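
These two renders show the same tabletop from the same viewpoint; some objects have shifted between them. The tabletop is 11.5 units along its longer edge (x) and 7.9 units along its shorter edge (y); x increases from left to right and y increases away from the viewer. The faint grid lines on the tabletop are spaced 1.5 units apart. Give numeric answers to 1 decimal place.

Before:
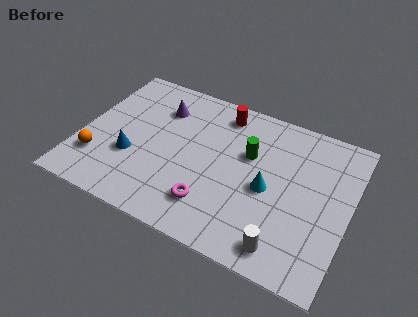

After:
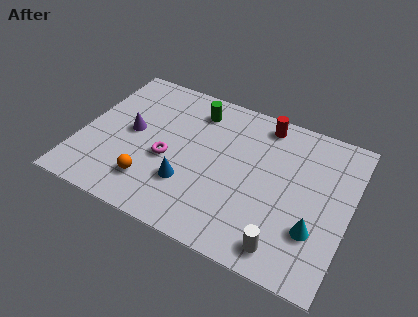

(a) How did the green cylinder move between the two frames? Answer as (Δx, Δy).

(-2.5, 1.4)

From the two frames, the green cylinder sits at roughly (7.1, 5.0) before and (4.6, 6.4) after.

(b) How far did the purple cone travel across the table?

2.1

The purple cone moved from about (3.1, 5.9) to (2.1, 4.1), a distance of √(1.0² + 1.8²) ≈ 2.1.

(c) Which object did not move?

the white cylinder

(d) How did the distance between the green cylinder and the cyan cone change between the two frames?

+5.2

The distance was about 1.7 in the first image and 6.9 in the second, so they moved 5.2 units further apart.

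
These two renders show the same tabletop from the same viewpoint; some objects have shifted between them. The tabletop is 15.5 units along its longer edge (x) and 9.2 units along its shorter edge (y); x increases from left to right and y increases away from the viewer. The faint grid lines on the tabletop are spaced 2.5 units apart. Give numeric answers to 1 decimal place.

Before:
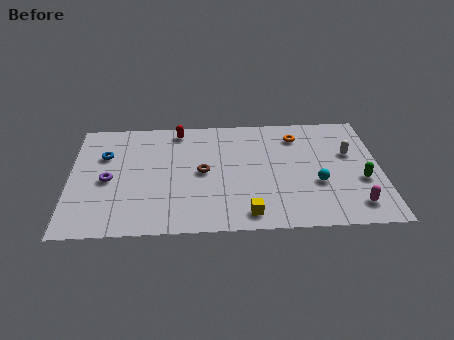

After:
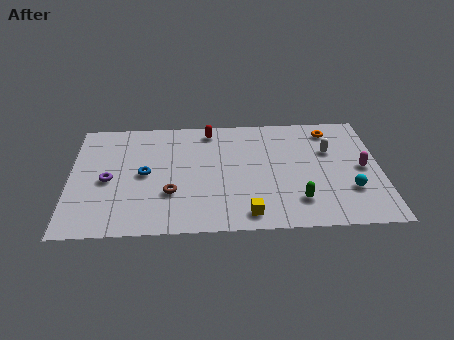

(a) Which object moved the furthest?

the green capsule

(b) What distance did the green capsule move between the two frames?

3.5

From (14.5, 3.5) to (11.3, 2.1), the green capsule covered √(3.2² + 1.4²) ≈ 3.5 units.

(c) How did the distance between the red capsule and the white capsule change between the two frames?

-2.6

They were about 8.9 units apart before and 6.3 after — 2.6 units closer together.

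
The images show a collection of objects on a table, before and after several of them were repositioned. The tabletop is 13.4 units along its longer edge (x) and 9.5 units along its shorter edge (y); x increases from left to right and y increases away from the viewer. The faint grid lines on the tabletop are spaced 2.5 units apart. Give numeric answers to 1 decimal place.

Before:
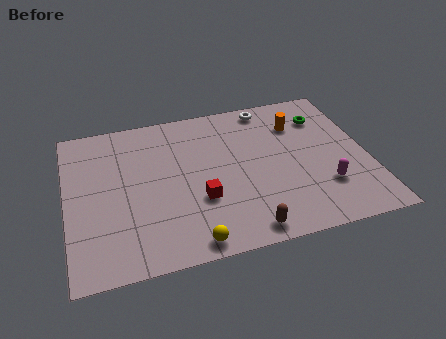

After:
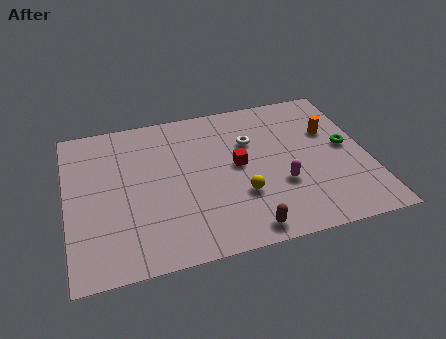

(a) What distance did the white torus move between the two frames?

2.3

The white torus moved from about (9.3, 8.5) to (8.3, 6.4), a distance of √(1.0² + 2.1²) ≈ 2.3.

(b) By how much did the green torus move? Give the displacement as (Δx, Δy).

(0.8, -2.2)

The green torus started near (11.7, 7.2) and ended near (12.5, 5.0).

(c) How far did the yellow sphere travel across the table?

3.3

From (5.2, 0.9) to (7.6, 3.1), the yellow sphere covered √(2.4² + 2.2²) ≈ 3.3 units.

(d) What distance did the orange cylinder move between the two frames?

1.6

From (10.5, 7.0) to (11.9, 6.2), the orange cylinder covered √(1.4² + 0.8²) ≈ 1.6 units.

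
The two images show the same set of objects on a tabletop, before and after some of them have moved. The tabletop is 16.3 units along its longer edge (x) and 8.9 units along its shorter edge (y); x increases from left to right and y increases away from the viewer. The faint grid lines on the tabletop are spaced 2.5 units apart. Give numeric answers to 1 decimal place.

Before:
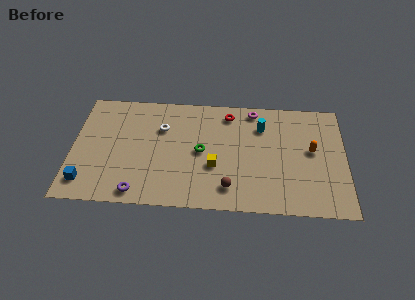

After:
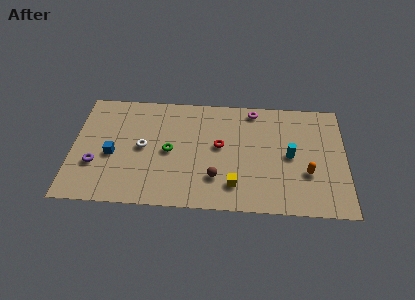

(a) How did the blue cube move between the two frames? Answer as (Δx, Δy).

(1.5, 2.2)

The blue cube was at about (0.9, 1.6) and moved to about (2.4, 3.8).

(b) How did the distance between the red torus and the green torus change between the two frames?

-0.4

The distance was about 3.5 in the first image and 3.1 in the second, so they moved 0.4 units closer together.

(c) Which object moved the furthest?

the purple torus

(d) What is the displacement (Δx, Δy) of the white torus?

(-1.1, -1.6)

The white torus started near (5.3, 6.1) and ended near (4.2, 4.5).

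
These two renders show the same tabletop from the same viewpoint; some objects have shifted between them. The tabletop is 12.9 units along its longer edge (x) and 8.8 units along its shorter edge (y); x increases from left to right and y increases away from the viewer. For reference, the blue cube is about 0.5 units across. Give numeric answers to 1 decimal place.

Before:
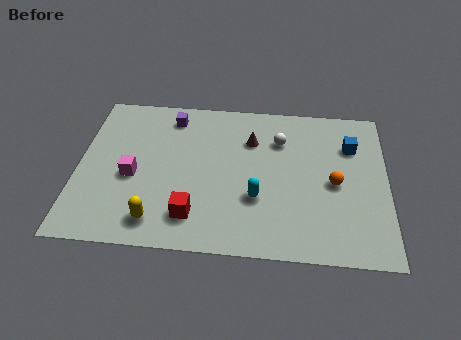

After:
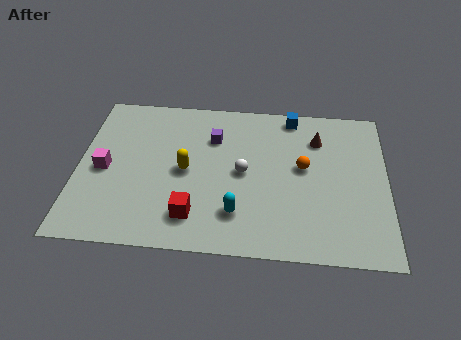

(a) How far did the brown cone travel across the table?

2.8

The brown cone was near (7.2, 6.3) before and (10.0, 6.6) after, so it travelled √(2.8² + 0.3²) ≈ 2.8 units.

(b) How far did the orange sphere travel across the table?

1.5

From (10.7, 4.1) to (9.4, 4.9), the orange sphere covered √(1.3² + 0.8²) ≈ 1.5 units.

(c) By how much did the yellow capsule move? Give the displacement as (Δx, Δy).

(1.1, 2.9)

The yellow capsule started near (3.4, 1.4) and ended near (4.5, 4.3).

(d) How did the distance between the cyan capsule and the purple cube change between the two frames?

-1.4

Before: roughly 5.7 units apart; after: 4.3. That's 1.4 units closer together.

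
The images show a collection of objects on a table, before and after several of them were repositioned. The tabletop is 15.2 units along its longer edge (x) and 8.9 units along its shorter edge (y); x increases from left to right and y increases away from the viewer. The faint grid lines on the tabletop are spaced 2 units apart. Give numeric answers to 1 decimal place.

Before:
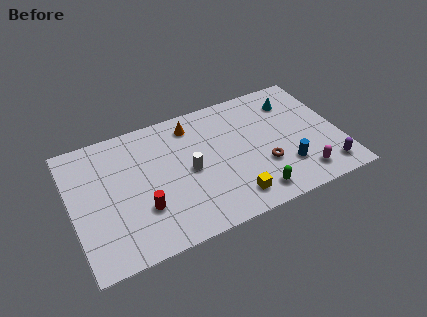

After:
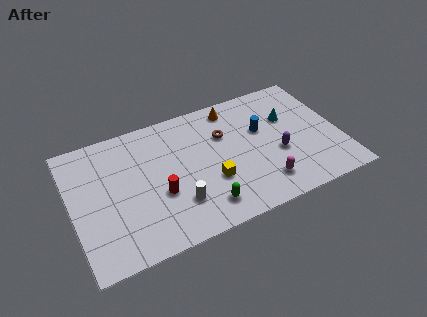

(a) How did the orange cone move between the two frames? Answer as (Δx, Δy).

(2.4, 0.3)

The orange cone was at about (7.1, 7.4) and moved to about (9.5, 7.7).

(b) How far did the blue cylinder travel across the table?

3.3

The blue cylinder moved from about (11.9, 2.4) to (10.9, 5.5), a distance of √(1.0² + 3.1²) ≈ 3.3.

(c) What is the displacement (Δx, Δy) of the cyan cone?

(-0.4, -1.1)

The cyan cone started near (12.9, 6.9) and ended near (12.5, 5.8).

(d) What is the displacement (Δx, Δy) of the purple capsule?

(-2.5, 2.1)

The purple capsule was at about (14.1, 1.4) and moved to about (11.6, 3.5).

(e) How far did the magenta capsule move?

2.2

From (12.7, 1.5) to (10.5, 1.8), the magenta capsule covered √(2.2² + 0.3²) ≈ 2.2 units.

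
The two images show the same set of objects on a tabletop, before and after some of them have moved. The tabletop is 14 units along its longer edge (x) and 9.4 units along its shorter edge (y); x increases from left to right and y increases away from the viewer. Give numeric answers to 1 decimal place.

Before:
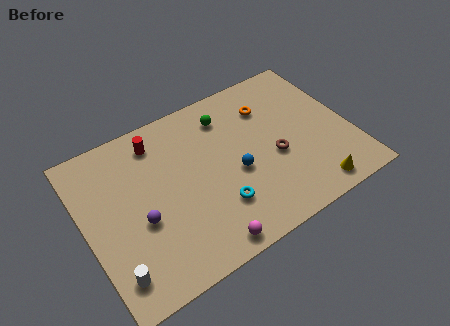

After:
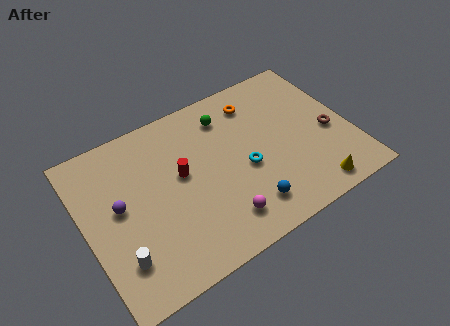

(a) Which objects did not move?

the green sphere and the yellow cone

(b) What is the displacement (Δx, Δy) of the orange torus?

(-0.6, 0.6)

From the two frames, the orange torus sits at roughly (10.1, 7.0) before and (9.5, 7.6) after.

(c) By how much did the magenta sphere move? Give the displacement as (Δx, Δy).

(1.0, 0.9)

The magenta sphere started near (5.6, 0.9) and ended near (6.6, 1.8).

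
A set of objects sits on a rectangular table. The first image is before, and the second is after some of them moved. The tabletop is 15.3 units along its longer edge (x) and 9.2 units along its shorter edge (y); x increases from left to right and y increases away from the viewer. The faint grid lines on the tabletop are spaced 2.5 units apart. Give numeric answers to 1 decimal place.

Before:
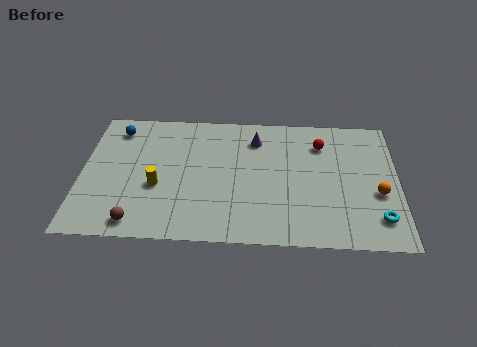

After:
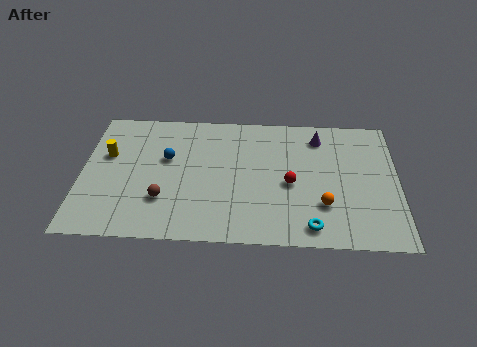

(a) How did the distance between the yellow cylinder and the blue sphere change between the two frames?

-1.6

They were about 4.5 units apart before and 2.9 after — 1.6 units closer together.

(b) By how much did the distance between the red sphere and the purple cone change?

+0.5

The distance was about 3.2 in the first image and 3.7 in the second, so they moved 0.5 units further apart.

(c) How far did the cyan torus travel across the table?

3.3

The cyan torus moved from about (14.3, 1.9) to (11.1, 1.2), a distance of √(3.2² + 0.7²) ≈ 3.3.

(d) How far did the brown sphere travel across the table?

2.0

The brown sphere moved from about (2.8, 1.1) to (4.0, 2.7), a distance of √(1.2² + 1.6²) ≈ 2.0.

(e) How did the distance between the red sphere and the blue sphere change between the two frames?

-3.8

The distance was about 10.0 in the first image and 6.2 in the second, so they moved 3.8 units closer together.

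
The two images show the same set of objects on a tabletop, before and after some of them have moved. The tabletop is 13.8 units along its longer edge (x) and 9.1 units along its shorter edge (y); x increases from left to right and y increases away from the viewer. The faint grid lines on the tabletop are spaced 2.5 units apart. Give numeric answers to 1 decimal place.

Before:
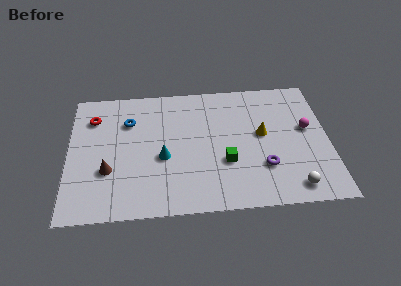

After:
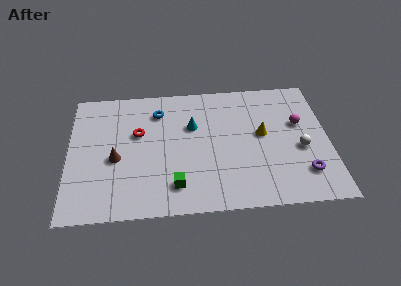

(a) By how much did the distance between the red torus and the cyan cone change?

-1.9

Before: roughly 4.8 units apart; after: 2.9. That's 1.9 units closer together.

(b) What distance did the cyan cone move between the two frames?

2.6

The cyan cone moved from about (5.0, 3.8) to (6.6, 5.9), a distance of √(1.6² + 2.1²) ≈ 2.6.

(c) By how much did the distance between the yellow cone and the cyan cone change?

-1.6

They were about 5.4 units apart before and 3.8 after — 1.6 units closer together.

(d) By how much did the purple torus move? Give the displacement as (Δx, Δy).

(2.1, -0.6)

From the two frames, the purple torus sits at roughly (10.3, 2.7) before and (12.4, 2.1) after.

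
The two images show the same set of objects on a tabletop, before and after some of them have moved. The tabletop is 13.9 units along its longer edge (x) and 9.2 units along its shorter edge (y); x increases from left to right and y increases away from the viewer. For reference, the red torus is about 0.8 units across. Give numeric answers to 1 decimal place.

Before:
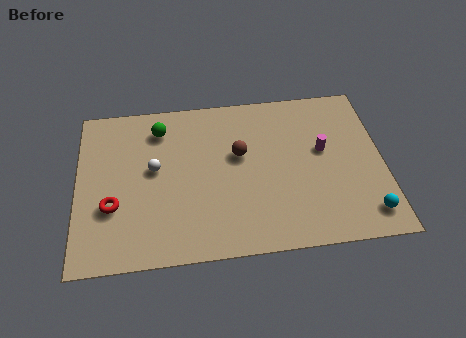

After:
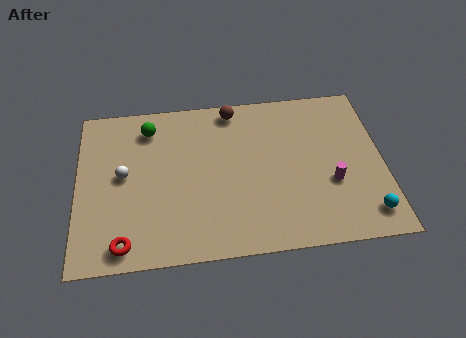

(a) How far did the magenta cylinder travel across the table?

1.9

The magenta cylinder was near (11.2, 5.3) before and (11.5, 3.4) after, so it travelled √(0.3² + 1.9²) ≈ 1.9 units.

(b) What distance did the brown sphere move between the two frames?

2.7

The brown sphere was near (7.4, 5.5) before and (7.2, 8.2) after, so it travelled √(0.2² + 2.7²) ≈ 2.7 units.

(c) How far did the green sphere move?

0.5

The green sphere moved from about (3.8, 7.4) to (3.3, 7.5), a distance of √(0.5² + 0.1²) ≈ 0.5.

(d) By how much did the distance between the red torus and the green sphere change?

+1.8

Before: roughly 4.7 units apart; after: 6.5. That's 1.8 units further apart.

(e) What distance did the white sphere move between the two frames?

1.4

From (3.5, 5.1) to (2.1, 4.9), the white sphere covered √(1.4² + 0.2²) ≈ 1.4 units.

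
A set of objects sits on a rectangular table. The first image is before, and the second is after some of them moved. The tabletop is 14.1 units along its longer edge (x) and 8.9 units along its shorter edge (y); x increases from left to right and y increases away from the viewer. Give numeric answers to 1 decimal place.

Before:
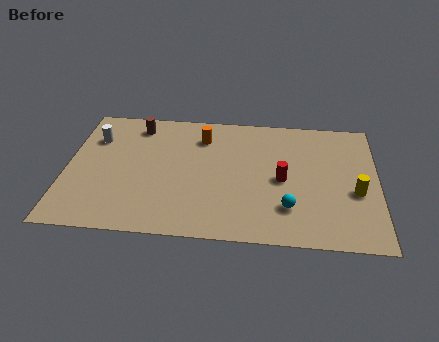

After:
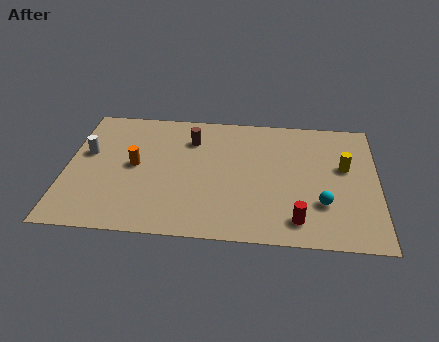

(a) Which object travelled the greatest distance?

the orange cylinder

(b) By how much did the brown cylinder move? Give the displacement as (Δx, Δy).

(2.5, -0.8)

The brown cylinder was at about (3.1, 7.5) and moved to about (5.6, 6.7).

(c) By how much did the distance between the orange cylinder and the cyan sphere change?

+2.6

They were about 6.1 units apart before and 8.7 after — 2.6 units further apart.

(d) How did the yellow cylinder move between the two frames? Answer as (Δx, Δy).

(-0.5, 1.7)

The yellow cylinder was at about (13.1, 3.6) and moved to about (12.6, 5.3).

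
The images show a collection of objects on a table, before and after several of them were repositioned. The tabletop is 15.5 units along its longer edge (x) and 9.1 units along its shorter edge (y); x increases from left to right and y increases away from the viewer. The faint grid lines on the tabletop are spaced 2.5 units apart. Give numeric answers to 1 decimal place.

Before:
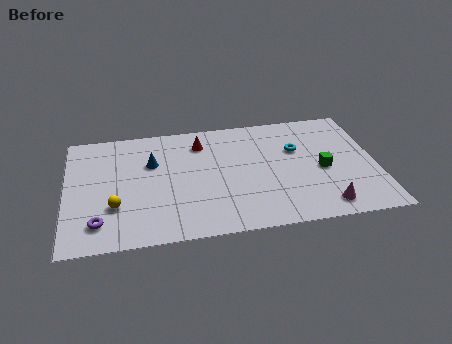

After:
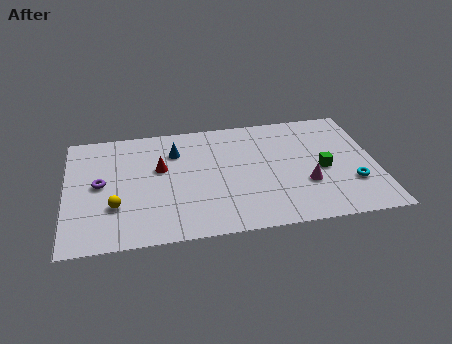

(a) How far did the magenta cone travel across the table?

2.0

The magenta cone was near (12.7, 1.3) before and (11.9, 3.1) after, so it travelled √(0.8² + 1.8²) ≈ 2.0 units.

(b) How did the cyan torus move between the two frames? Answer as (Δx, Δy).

(2.6, -3.1)

The cyan torus started near (11.6, 5.9) and ended near (14.2, 2.8).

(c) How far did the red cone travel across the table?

2.7

The red cone was near (6.8, 7.2) before and (4.7, 5.5) after, so it travelled √(2.1² + 1.7²) ≈ 2.7 units.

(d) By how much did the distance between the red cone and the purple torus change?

-4.4

They were about 7.5 units apart before and 3.1 after — 4.4 units closer together.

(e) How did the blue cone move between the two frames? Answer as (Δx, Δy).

(1.2, 0.7)

The blue cone was at about (4.3, 6.0) and moved to about (5.5, 6.7).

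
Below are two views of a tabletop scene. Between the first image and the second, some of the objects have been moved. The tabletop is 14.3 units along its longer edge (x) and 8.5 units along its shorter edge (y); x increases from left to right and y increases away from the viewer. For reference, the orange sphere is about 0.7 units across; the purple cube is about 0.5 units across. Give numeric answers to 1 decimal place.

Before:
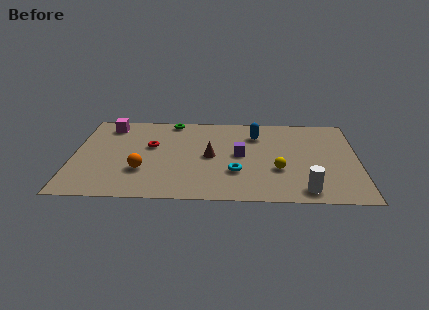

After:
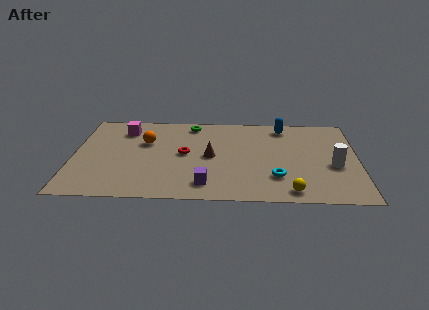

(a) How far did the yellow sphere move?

2.1

From (10.3, 3.0) to (10.9, 1.0), the yellow sphere covered √(0.6² + 2.0²) ≈ 2.1 units.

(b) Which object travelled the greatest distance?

the purple cube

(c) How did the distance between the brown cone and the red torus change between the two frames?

-1.8

They were about 3.1 units apart before and 1.3 after — 1.8 units closer together.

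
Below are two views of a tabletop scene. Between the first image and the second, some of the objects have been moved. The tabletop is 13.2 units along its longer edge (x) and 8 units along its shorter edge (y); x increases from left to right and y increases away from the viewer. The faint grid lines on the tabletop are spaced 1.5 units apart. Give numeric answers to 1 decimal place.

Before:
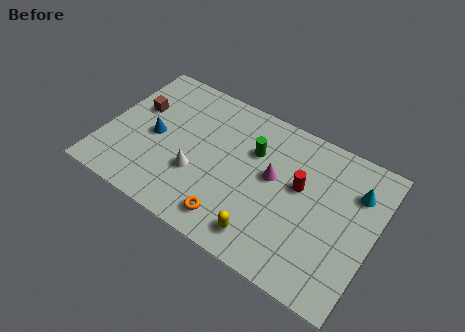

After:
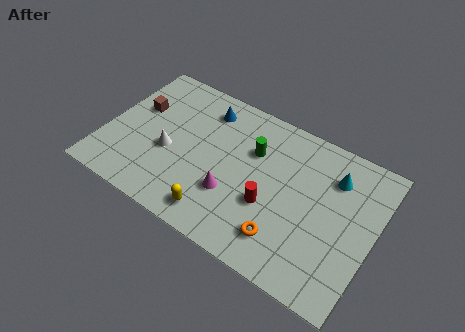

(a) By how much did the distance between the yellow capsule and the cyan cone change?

+1.0

The distance was about 5.9 in the first image and 6.9 in the second, so they moved 1.0 units further apart.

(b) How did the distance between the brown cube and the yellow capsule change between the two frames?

-1.9

They were about 7.9 units apart before and 6.0 after — 1.9 units closer together.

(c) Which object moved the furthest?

the blue cone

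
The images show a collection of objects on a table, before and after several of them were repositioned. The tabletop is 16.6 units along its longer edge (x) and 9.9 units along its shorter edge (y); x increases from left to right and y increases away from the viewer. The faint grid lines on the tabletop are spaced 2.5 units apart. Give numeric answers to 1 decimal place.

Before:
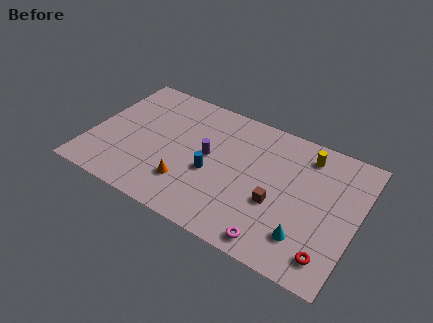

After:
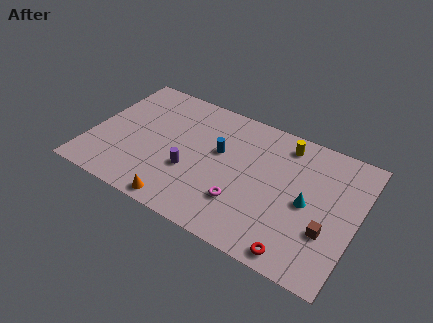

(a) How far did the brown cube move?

3.2

From (11.8, 3.8) to (15.0, 3.3), the brown cube covered √(3.2² + 0.5²) ≈ 3.2 units.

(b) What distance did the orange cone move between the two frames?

1.7

The orange cone moved from about (6.4, 2.6) to (6.2, 0.9), a distance of √(0.2² + 1.7²) ≈ 1.7.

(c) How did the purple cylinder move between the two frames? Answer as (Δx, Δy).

(-0.9, -1.7)

From the two frames, the purple cylinder sits at roughly (7.3, 5.3) before and (6.4, 3.6) after.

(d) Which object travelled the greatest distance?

the brown cube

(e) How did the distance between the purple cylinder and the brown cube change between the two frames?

+3.9

The distance was about 4.7 in the first image and 8.6 in the second, so they moved 3.9 units further apart.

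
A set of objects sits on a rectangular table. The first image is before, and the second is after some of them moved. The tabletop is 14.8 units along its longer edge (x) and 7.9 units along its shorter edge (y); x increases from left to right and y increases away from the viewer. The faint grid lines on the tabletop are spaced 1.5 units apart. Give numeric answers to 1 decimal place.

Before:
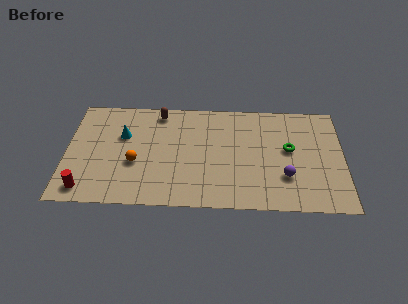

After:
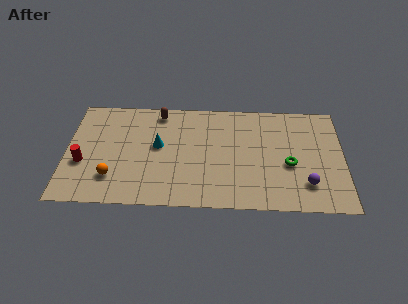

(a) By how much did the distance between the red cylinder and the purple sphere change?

+1.3

The distance was about 10.7 in the first image and 12.0 in the second, so they moved 1.3 units further apart.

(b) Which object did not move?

the brown capsule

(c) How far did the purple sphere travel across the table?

1.2

From (11.7, 2.4) to (12.8, 1.9), the purple sphere covered √(1.1² + 0.5²) ≈ 1.2 units.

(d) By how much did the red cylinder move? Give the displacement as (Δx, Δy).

(-0.2, 1.9)

The red cylinder started near (1.1, 1.1) and ended near (0.9, 3.0).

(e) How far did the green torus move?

1.1

The green torus moved from about (11.9, 4.4) to (11.9, 3.3), a distance of √(0.0² + 1.1²) ≈ 1.1.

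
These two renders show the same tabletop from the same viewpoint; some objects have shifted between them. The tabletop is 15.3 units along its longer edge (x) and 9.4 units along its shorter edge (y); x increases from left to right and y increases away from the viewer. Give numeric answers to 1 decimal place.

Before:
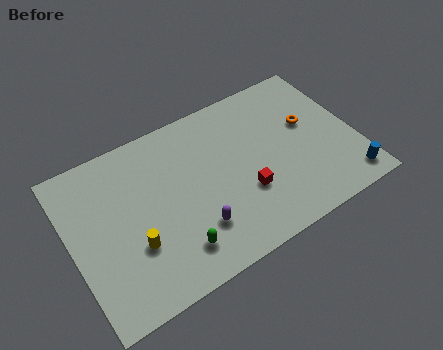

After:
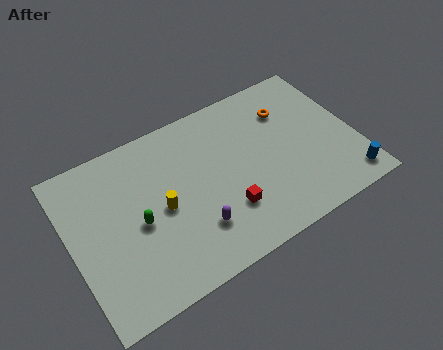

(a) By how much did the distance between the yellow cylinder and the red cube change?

-2.3

They were about 6.0 units apart before and 3.7 after — 2.3 units closer together.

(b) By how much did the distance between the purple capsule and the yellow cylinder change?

-0.8

Before: roughly 3.3 units apart; after: 2.5. That's 0.8 units closer together.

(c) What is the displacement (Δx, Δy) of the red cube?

(-1.1, -0.5)

The red cube was at about (9.1, 3.2) and moved to about (8.0, 2.7).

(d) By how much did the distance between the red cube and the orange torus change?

+1.3

The distance was about 4.6 in the first image and 5.9 in the second, so they moved 1.3 units further apart.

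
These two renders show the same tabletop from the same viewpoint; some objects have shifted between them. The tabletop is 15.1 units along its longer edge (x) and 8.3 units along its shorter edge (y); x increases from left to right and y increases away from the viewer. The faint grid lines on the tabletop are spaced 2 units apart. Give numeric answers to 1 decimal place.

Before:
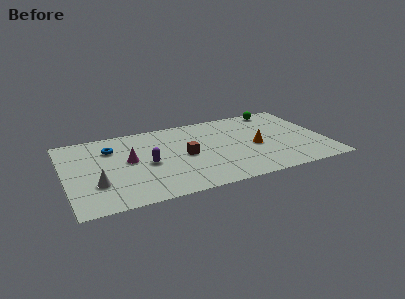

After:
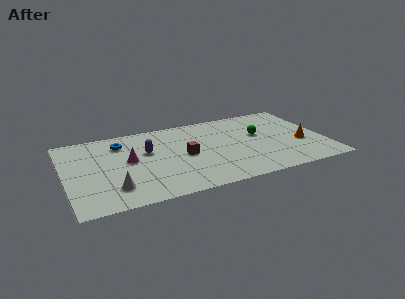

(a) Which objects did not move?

the brown cube and the magenta cone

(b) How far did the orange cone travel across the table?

2.7

The orange cone moved from about (11.0, 3.7) to (13.7, 3.2), a distance of √(2.7² + 0.5²) ≈ 2.7.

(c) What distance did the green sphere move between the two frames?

2.9

The green sphere was near (12.8, 7.4) before and (11.4, 4.9) after, so it travelled √(1.4² + 2.5²) ≈ 2.9 units.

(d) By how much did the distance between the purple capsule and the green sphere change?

-2.3

They were about 8.9 units apart before and 6.6 after — 2.3 units closer together.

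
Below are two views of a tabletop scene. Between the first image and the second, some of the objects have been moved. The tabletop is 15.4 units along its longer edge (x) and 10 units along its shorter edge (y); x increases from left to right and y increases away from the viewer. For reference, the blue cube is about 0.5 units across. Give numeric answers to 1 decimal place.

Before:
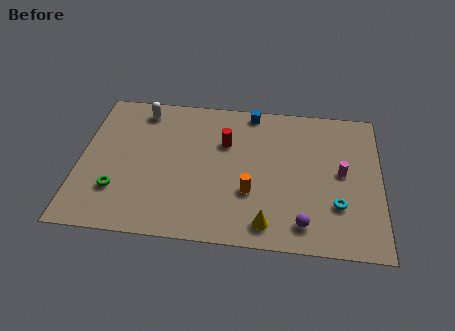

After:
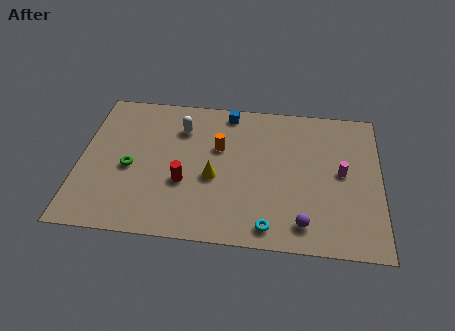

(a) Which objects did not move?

the magenta cylinder and the purple sphere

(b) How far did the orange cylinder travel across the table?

3.4

From (8.8, 3.4) to (7.1, 6.3), the orange cylinder covered √(1.7² + 2.9²) ≈ 3.4 units.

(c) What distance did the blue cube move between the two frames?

1.2

From (8.7, 9.1) to (7.5, 8.9), the blue cube covered √(1.2² + 0.2²) ≈ 1.2 units.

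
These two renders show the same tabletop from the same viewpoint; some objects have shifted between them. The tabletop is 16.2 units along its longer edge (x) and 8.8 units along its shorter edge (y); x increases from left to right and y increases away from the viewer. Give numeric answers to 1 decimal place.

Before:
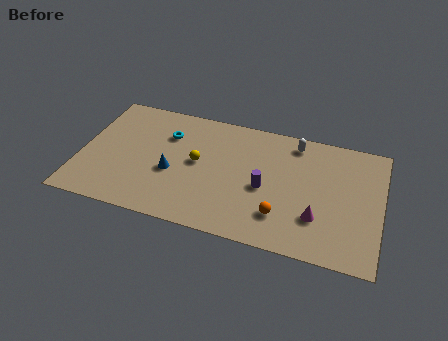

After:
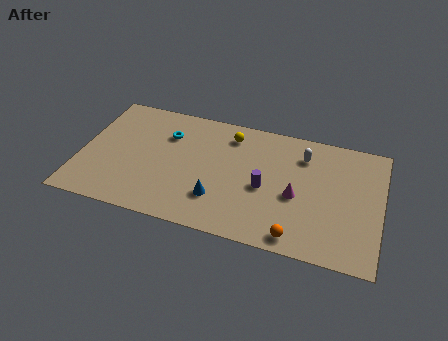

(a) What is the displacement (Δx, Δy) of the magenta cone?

(-1.2, 1.2)

From the two frames, the magenta cone sits at roughly (12.9, 2.6) before and (11.7, 3.8) after.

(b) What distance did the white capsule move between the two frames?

0.9

From (11.4, 7.6) to (11.9, 6.8), the white capsule covered √(0.5² + 0.8²) ≈ 0.9 units.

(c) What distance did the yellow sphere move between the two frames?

3.0

From (6.3, 4.7) to (7.9, 7.2), the yellow sphere covered √(1.6² + 2.5²) ≈ 3.0 units.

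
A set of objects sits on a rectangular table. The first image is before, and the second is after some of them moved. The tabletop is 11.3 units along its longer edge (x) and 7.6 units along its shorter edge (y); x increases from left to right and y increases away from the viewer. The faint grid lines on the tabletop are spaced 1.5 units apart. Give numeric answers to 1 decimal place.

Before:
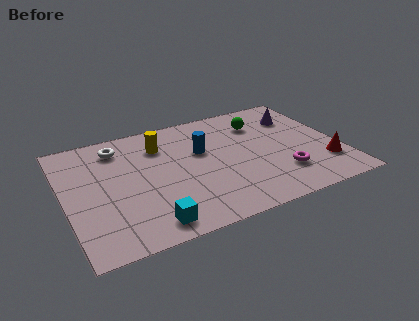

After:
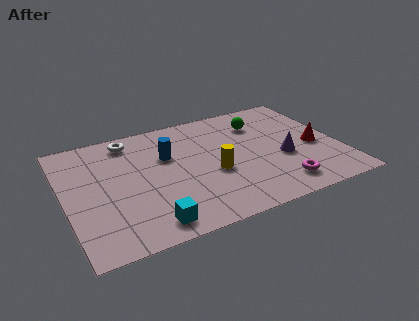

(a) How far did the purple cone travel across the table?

2.8

The purple cone moved from about (9.9, 5.6) to (8.9, 3.0), a distance of √(1.0² + 2.6²) ≈ 2.8.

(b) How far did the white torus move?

0.6

The white torus was near (2.4, 6.2) before and (2.9, 6.5) after, so it travelled √(0.5² + 0.3²) ≈ 0.6 units.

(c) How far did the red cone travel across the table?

1.3

From (10.5, 2.0) to (10.3, 3.3), the red cone covered √(0.2² + 1.3²) ≈ 1.3 units.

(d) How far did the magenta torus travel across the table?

0.7

The magenta torus was near (8.7, 2.0) before and (8.5, 1.3) after, so it travelled √(0.2² + 0.7²) ≈ 0.7 units.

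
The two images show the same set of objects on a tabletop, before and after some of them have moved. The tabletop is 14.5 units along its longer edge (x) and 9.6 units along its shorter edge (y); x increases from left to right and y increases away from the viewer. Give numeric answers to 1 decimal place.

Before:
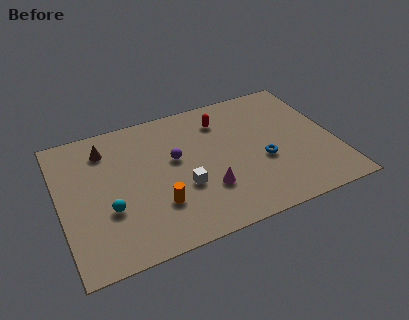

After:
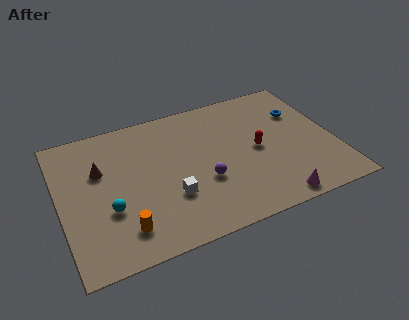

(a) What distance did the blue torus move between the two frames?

3.7

The blue torus was near (10.6, 3.8) before and (13.0, 6.6) after, so it travelled √(2.4² + 2.8²) ≈ 3.7 units.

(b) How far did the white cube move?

0.8

The white cube moved from about (6.3, 3.5) to (5.6, 3.1), a distance of √(0.7² + 0.4²) ≈ 0.8.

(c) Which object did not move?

the cyan sphere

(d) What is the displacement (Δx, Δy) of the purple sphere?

(1.3, -2.1)

The purple sphere was at about (6.1, 5.6) and moved to about (7.4, 3.5).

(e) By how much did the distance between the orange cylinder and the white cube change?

+1.3

The distance was about 1.6 in the first image and 2.9 in the second, so they moved 1.3 units further apart.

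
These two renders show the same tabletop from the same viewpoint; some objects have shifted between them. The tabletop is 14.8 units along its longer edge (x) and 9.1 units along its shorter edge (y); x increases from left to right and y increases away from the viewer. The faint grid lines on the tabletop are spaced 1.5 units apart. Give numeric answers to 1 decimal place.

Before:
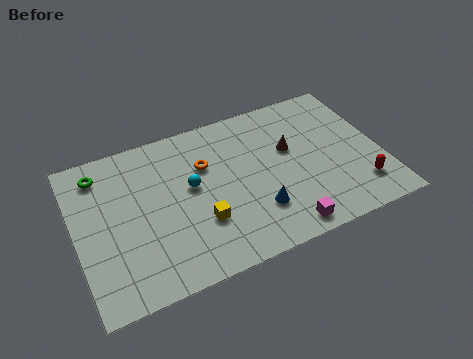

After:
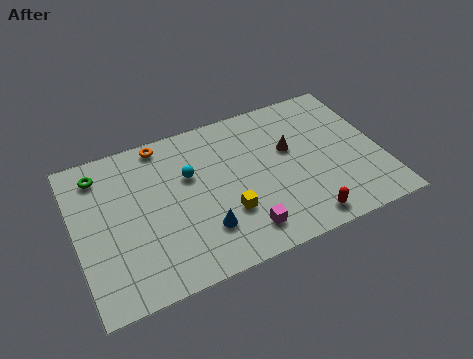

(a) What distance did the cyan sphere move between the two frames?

0.7

From (5.6, 5.1) to (5.6, 5.8), the cyan sphere covered √(0.0² + 0.7²) ≈ 0.7 units.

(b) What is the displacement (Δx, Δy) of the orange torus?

(-1.9, 2.1)

The orange torus was at about (6.4, 6.1) and moved to about (4.5, 8.2).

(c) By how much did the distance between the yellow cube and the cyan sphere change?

+1.1

They were about 2.2 units apart before and 3.3 after — 1.1 units further apart.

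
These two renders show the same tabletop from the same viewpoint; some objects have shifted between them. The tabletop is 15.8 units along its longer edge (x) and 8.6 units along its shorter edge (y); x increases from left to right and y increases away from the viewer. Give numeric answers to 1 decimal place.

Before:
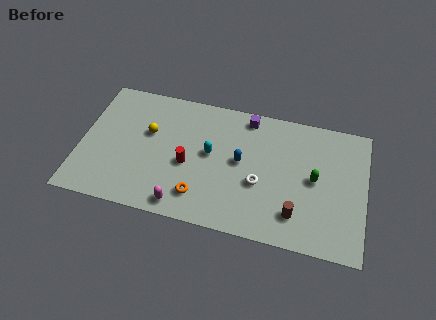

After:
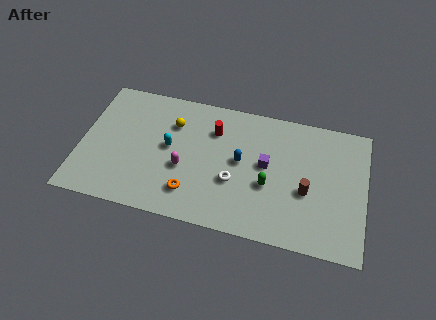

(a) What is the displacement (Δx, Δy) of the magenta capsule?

(-0.1, 2.4)

The magenta capsule started near (5.9, 1.0) and ended near (5.8, 3.4).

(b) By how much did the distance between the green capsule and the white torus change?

-1.3

The distance was about 3.2 in the first image and 1.9 in the second, so they moved 1.3 units closer together.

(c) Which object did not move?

the blue capsule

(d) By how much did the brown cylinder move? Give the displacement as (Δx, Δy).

(0.5, 1.6)

The brown cylinder was at about (12.1, 1.9) and moved to about (12.6, 3.5).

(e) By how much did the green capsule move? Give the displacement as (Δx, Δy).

(-2.5, -1.0)

The green capsule was at about (13.0, 4.4) and moved to about (10.5, 3.4).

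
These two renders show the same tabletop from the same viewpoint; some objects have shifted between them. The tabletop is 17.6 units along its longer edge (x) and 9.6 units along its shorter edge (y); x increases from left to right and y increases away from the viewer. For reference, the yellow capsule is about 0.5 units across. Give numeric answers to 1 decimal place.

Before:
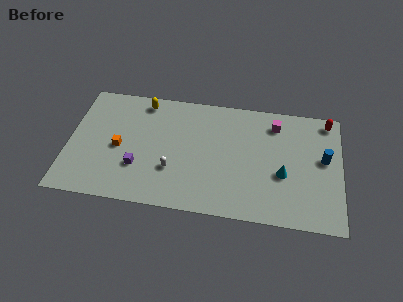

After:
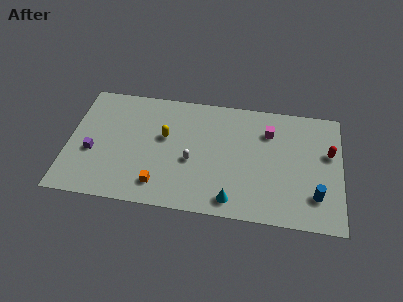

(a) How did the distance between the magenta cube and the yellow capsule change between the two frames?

-1.8

The distance was about 8.6 in the first image and 6.8 in the second, so they moved 1.8 units closer together.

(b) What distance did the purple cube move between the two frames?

3.1

The purple cube was near (4.6, 3.0) before and (1.6, 3.8) after, so it travelled √(3.0² + 0.8²) ≈ 3.1 units.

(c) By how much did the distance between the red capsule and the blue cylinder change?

+0.5

The distance was about 3.1 in the first image and 3.6 in the second, so they moved 0.5 units further apart.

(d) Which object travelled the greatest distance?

the cyan cone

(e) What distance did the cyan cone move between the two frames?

4.1

From (13.9, 3.8) to (10.7, 1.3), the cyan cone covered √(3.2² + 2.5²) ≈ 4.1 units.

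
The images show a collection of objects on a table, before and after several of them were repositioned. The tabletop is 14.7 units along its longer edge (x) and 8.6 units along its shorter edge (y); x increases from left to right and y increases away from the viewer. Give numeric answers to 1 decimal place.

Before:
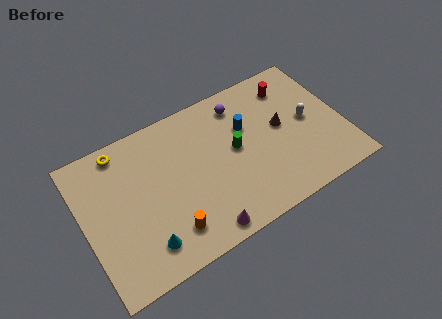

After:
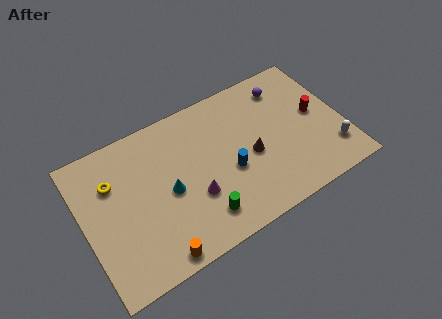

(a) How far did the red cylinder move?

2.5

From (12.2, 6.9) to (13.3, 4.6), the red cylinder covered √(1.1² + 2.3²) ≈ 2.5 units.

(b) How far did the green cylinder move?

3.8

The green cylinder moved from about (8.6, 4.6) to (6.2, 1.7), a distance of √(2.4² + 2.9²) ≈ 3.8.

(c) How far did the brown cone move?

2.1

The brown cone moved from about (11.3, 4.7) to (9.4, 3.8), a distance of √(1.9² + 0.9²) ≈ 2.1.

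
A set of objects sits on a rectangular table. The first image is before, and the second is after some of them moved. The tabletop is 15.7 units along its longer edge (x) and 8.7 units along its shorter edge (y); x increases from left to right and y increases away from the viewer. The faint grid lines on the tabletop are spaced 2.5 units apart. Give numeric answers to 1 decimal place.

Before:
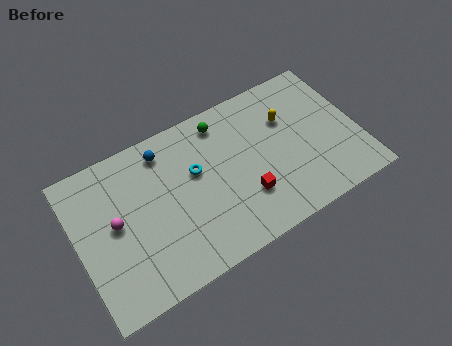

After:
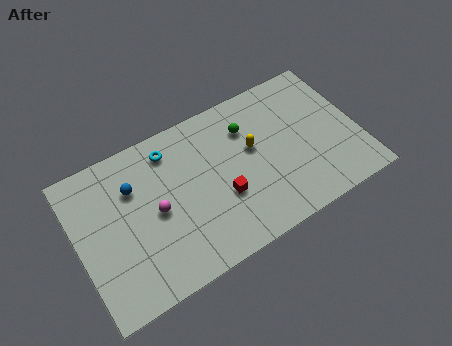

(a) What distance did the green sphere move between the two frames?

1.6

From (8.5, 7.4) to (9.8, 6.4), the green sphere covered √(1.3² + 1.0²) ≈ 1.6 units.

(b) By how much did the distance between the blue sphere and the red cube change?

-0.7

Before: roughly 6.1 units apart; after: 5.4. That's 0.7 units closer together.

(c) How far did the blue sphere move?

2.2

From (5.2, 7.3) to (3.3, 6.1), the blue sphere covered √(1.9² + 1.2²) ≈ 2.2 units.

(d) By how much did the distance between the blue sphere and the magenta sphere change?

-2.0

They were about 4.1 units apart before and 2.1 after — 2.0 units closer together.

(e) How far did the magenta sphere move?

2.2

From (2.1, 4.6) to (4.3, 4.2), the magenta sphere covered √(2.2² + 0.4²) ≈ 2.2 units.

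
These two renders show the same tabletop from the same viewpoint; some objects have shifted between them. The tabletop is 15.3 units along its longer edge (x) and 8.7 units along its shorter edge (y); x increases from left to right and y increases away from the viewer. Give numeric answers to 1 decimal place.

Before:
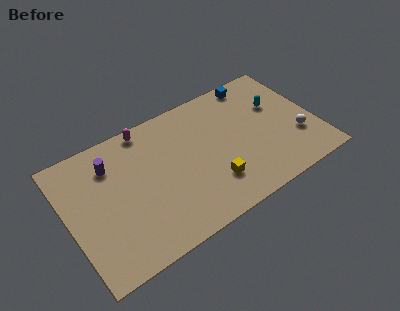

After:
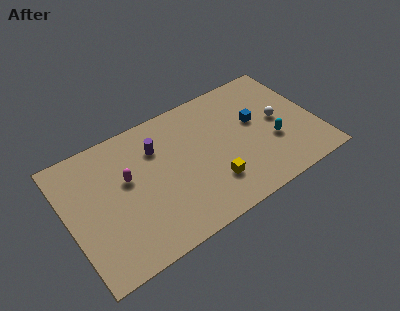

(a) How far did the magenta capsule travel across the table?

3.1

The magenta capsule moved from about (5.3, 7.9) to (3.7, 5.2), a distance of √(1.6² + 2.7²) ≈ 3.1.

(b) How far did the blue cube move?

2.7

The blue cube was near (12.2, 7.8) before and (11.7, 5.1) after, so it travelled √(0.5² + 2.7²) ≈ 2.7 units.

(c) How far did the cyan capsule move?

2.5

The cyan capsule was near (13.2, 5.6) before and (12.5, 3.2) after, so it travelled √(0.7² + 2.4²) ≈ 2.5 units.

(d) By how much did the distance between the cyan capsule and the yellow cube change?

-1.6

They were about 5.7 units apart before and 4.1 after — 1.6 units closer together.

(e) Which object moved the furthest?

the magenta capsule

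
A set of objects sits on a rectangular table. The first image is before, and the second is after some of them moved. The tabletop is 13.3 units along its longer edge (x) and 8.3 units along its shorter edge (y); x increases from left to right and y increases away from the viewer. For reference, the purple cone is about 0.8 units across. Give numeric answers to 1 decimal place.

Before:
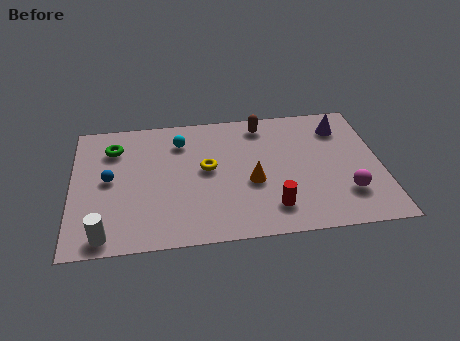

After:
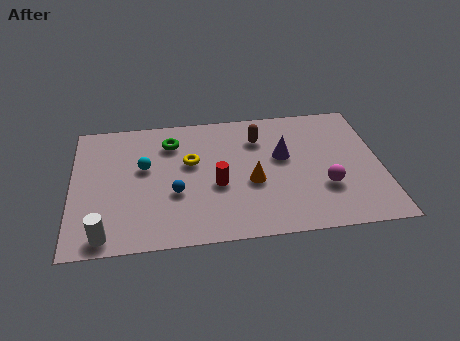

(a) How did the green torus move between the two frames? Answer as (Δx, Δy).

(2.5, 0.1)

The green torus was at about (1.8, 6.3) and moved to about (4.3, 6.4).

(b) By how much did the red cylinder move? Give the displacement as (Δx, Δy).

(-2.3, 1.7)

From the two frames, the red cylinder sits at roughly (8.5, 1.7) before and (6.2, 3.4) after.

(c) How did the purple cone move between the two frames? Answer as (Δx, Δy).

(-2.6, -1.6)

The purple cone started near (11.7, 6.5) and ended near (9.1, 4.9).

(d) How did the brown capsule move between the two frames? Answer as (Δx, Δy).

(-0.2, -0.9)

The brown capsule was at about (8.3, 7.1) and moved to about (8.1, 6.2).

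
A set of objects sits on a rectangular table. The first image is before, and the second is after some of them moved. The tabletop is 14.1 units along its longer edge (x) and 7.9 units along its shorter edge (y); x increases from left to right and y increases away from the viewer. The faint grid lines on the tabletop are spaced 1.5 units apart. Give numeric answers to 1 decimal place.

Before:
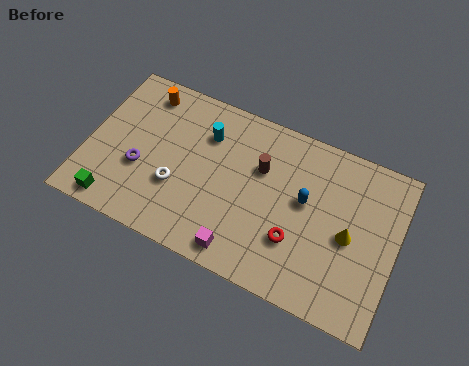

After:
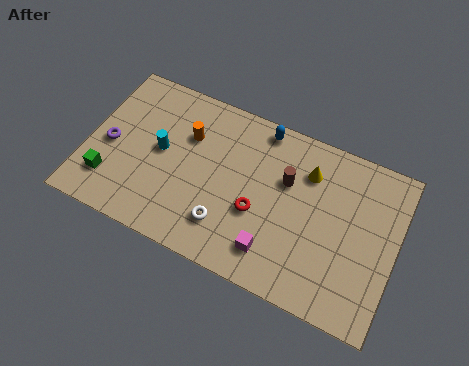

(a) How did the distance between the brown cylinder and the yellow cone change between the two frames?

-3.3

They were about 4.5 units apart before and 1.2 after — 3.3 units closer together.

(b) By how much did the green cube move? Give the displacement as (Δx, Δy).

(-0.4, 1.0)

The green cube was at about (1.6, 0.9) and moved to about (1.2, 1.9).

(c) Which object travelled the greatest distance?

the blue capsule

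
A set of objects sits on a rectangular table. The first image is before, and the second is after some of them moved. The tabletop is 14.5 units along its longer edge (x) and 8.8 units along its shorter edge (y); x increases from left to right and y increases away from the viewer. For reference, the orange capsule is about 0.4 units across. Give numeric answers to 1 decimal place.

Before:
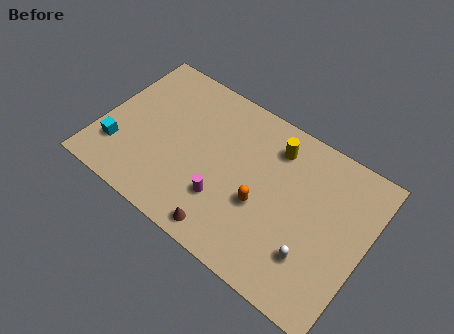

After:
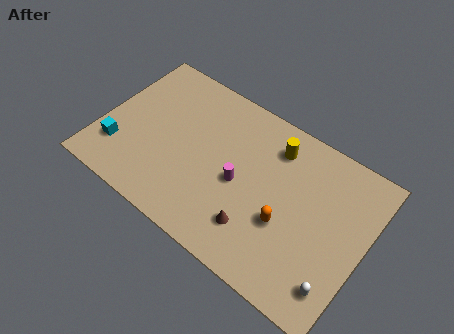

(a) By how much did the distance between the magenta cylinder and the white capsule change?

+1.3

Before: roughly 4.9 units apart; after: 6.2. That's 1.3 units further apart.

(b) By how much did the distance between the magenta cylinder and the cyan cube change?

+0.8

They were about 5.9 units apart before and 6.7 after — 0.8 units further apart.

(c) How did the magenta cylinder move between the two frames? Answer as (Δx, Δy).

(0.6, 1.4)

The magenta cylinder started near (7.1, 2.6) and ended near (7.7, 4.0).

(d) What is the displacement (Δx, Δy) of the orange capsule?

(1.4, -0.2)

The orange capsule started near (9.0, 3.5) and ended near (10.4, 3.3).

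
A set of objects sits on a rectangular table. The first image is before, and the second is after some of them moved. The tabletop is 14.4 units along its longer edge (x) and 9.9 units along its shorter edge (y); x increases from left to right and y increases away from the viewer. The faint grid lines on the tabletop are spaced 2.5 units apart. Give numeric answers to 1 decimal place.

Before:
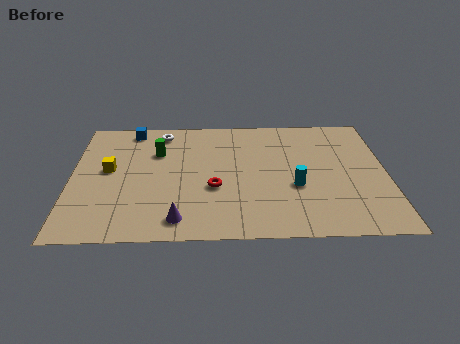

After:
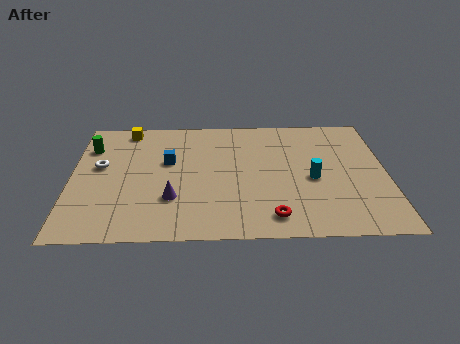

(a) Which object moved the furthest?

the white torus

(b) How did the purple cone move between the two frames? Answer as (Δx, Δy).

(-0.3, 1.6)

From the two frames, the purple cone sits at roughly (4.9, 1.4) before and (4.6, 3.0) after.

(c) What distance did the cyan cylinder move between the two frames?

1.0

From (10.2, 3.8) to (11.0, 4.4), the cyan cylinder covered √(0.8² + 0.6²) ≈ 1.0 units.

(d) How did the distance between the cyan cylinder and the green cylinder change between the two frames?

+3.6

They were about 7.0 units apart before and 10.6 after — 3.6 units further apart.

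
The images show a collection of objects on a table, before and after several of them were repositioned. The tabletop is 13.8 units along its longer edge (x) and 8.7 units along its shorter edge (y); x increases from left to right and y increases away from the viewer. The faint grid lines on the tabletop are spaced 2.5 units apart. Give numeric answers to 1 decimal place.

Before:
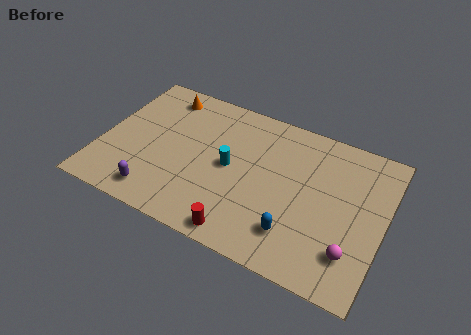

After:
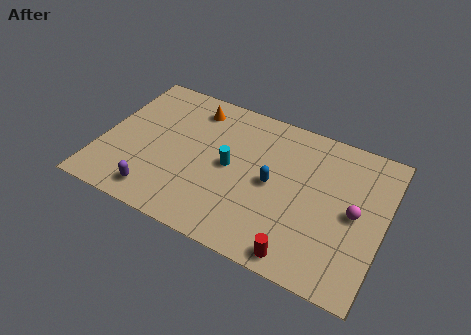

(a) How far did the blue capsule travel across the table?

2.7

The blue capsule was near (9.8, 2.0) before and (8.4, 4.3) after, so it travelled √(1.4² + 2.3²) ≈ 2.7 units.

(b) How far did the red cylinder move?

2.8

From (7.4, 0.9) to (10.2, 0.9), the red cylinder covered √(2.8² + 0.0²) ≈ 2.8 units.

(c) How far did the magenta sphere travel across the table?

2.2

The magenta sphere moved from about (12.5, 2.1) to (12.4, 4.3), a distance of √(0.1² + 2.2²) ≈ 2.2.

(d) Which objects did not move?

the cyan cylinder and the purple capsule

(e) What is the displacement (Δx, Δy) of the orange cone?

(1.6, -0.2)

The orange cone started near (2.5, 7.4) and ended near (4.1, 7.2).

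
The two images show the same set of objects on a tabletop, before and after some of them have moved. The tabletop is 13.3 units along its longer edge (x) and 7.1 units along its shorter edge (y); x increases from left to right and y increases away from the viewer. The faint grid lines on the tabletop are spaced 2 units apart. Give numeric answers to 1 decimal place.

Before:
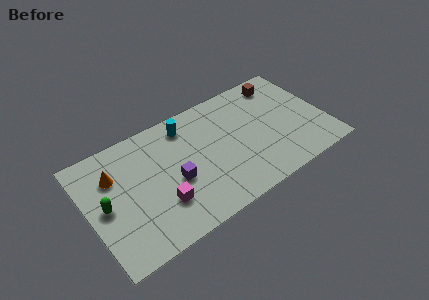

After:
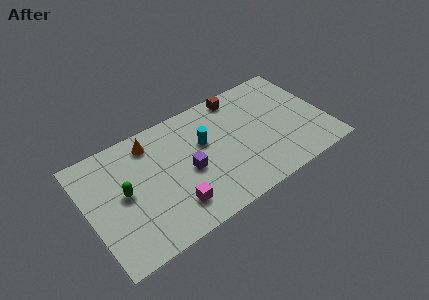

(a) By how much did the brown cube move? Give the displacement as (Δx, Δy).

(-2.4, 0.3)

The brown cube started near (11.3, 6.0) and ended near (8.9, 6.3).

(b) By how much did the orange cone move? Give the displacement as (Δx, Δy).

(2.2, 0.9)

From the two frames, the orange cone sits at roughly (1.6, 5.0) before and (3.8, 5.9) after.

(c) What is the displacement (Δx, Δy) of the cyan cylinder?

(0.8, -1.5)

The cyan cylinder was at about (5.8, 5.9) and moved to about (6.6, 4.4).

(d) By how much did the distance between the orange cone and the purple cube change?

-0.5

They were about 3.7 units apart before and 3.2 after — 0.5 units closer together.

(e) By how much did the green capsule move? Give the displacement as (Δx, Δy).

(1.1, 0.2)

The green capsule started near (0.9, 3.5) and ended near (2.0, 3.7).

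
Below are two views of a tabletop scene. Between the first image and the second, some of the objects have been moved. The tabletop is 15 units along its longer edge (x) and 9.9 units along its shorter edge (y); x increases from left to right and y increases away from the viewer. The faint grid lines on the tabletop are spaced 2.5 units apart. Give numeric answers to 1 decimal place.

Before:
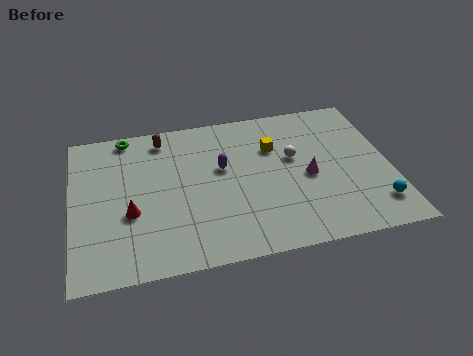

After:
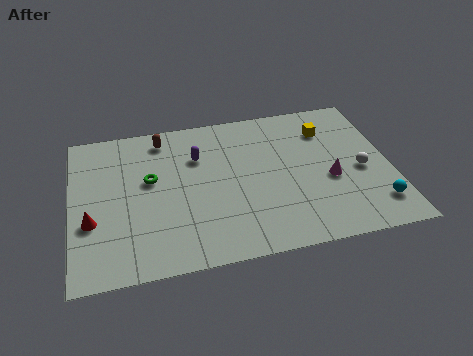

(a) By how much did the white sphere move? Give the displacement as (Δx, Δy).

(3.1, -1.5)

The white sphere was at about (10.5, 5.9) and moved to about (13.6, 4.4).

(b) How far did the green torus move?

3.4

The green torus was near (2.7, 9.0) before and (3.7, 5.8) after, so it travelled √(1.0² + 3.2²) ≈ 3.4 units.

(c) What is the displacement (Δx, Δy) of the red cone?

(-1.8, -0.2)

From the two frames, the red cone sits at roughly (2.7, 3.8) before and (0.9, 3.6) after.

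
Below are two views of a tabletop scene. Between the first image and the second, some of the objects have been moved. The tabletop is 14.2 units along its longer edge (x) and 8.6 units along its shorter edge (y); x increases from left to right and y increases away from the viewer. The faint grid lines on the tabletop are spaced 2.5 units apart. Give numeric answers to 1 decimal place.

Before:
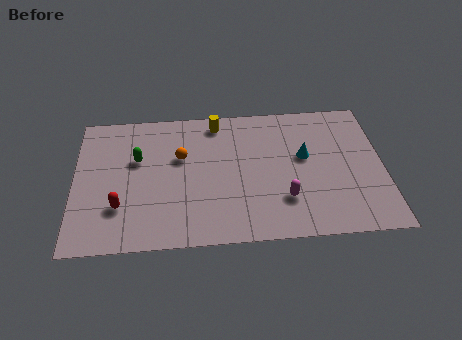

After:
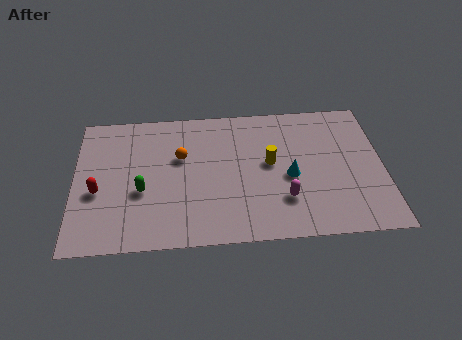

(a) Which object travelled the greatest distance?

the yellow cylinder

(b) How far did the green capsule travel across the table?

2.0

From (2.9, 5.4) to (3.1, 3.4), the green capsule covered √(0.2² + 2.0²) ≈ 2.0 units.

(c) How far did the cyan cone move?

1.4

The cyan cone moved from about (10.6, 5.0) to (9.9, 3.8), a distance of √(0.7² + 1.2²) ≈ 1.4.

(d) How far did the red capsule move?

1.4

The red capsule moved from about (2.1, 2.5) to (1.1, 3.5), a distance of √(1.0² + 1.0²) ≈ 1.4.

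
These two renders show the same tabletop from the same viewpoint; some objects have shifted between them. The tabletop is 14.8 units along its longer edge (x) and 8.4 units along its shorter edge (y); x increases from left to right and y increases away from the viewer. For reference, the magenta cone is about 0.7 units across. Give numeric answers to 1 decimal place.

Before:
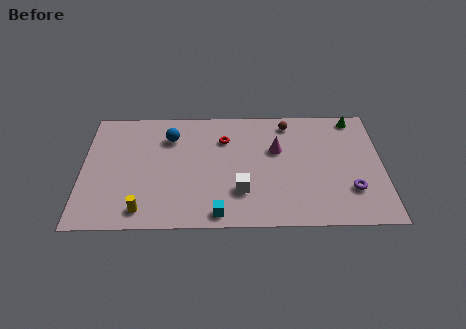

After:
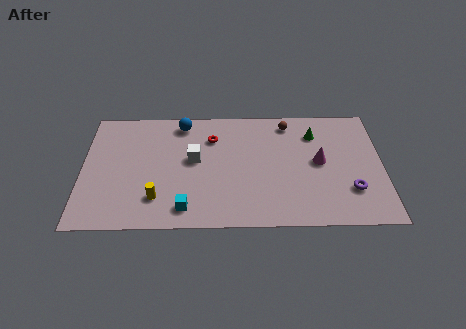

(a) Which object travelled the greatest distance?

the white cube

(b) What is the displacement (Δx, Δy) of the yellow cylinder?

(0.7, 0.8)

The yellow cylinder started near (3.0, 1.2) and ended near (3.7, 2.0).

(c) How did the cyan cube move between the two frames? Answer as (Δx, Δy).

(-1.6, 0.4)

The cyan cube was at about (6.7, 0.9) and moved to about (5.1, 1.3).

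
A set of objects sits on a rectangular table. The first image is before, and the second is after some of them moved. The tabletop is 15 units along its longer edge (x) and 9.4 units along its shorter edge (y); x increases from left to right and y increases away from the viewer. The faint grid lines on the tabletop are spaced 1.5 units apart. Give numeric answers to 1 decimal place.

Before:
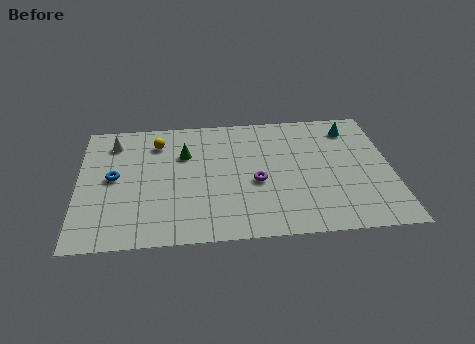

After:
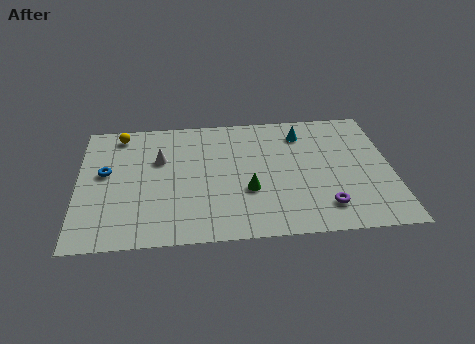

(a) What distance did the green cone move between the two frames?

4.2

The green cone was near (5.1, 6.4) before and (8.1, 3.4) after, so it travelled √(3.0² + 3.0²) ≈ 4.2 units.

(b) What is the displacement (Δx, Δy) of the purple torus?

(3.2, -2.1)

The purple torus was at about (8.5, 4.0) and moved to about (11.7, 1.9).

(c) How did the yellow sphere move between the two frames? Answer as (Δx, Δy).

(-1.8, 0.8)

The yellow sphere was at about (3.8, 7.4) and moved to about (2.0, 8.2).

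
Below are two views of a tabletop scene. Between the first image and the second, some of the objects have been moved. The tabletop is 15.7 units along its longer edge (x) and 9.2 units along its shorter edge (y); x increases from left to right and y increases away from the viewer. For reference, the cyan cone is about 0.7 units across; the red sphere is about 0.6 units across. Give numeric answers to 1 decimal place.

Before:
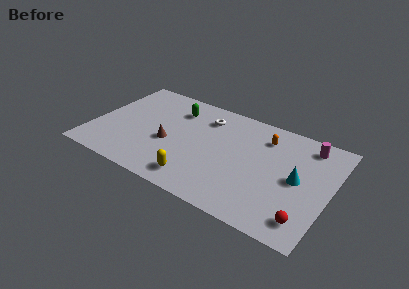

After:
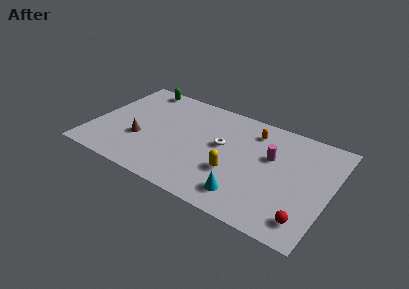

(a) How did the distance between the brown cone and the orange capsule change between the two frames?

+1.2

They were about 6.9 units apart before and 8.1 after — 1.2 units further apart.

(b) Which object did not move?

the red sphere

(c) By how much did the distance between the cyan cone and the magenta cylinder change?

+0.9

The distance was about 3.2 in the first image and 4.1 in the second, so they moved 0.9 units further apart.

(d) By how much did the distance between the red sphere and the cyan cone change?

+0.8

They were about 3.1 units apart before and 3.9 after — 0.8 units further apart.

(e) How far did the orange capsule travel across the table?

0.8

From (11.1, 7.2) to (10.3, 7.4), the orange capsule covered √(0.8² + 0.2²) ≈ 0.8 units.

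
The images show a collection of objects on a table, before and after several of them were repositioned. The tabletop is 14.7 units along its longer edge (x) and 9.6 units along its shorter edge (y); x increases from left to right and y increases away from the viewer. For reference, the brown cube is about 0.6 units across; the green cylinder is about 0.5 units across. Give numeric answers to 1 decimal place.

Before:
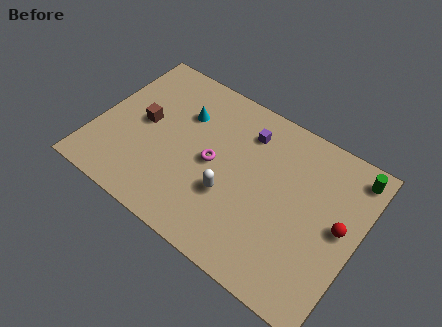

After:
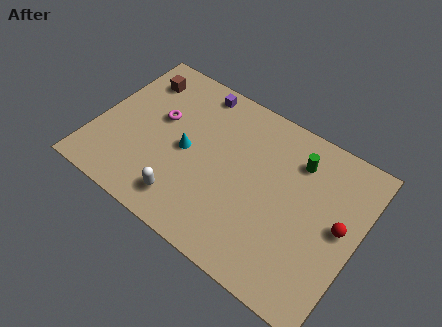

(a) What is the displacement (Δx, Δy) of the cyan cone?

(0.6, -2.1)

From the two frames, the cyan cone sits at roughly (4.5, 6.7) before and (5.1, 4.6) after.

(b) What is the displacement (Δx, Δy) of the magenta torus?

(-3.3, 1.0)

From the two frames, the magenta torus sits at roughly (6.6, 4.7) before and (3.3, 5.7) after.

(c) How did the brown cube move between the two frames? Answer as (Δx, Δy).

(-0.8, 2.6)

From the two frames, the brown cube sits at roughly (2.5, 5.0) before and (1.7, 7.6) after.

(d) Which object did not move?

the red sphere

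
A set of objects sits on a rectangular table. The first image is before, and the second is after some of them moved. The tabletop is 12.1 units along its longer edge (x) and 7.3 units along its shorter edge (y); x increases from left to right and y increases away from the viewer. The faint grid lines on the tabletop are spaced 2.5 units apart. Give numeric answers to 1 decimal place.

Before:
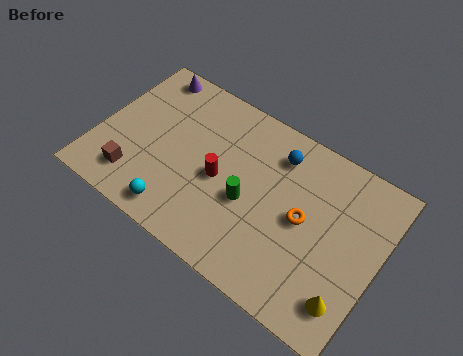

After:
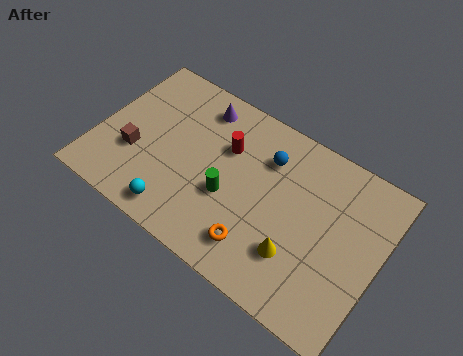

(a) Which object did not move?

the cyan sphere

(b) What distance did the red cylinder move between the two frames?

1.5

The red cylinder was near (5.3, 3.4) before and (5.3, 4.9) after, so it travelled √(0.0² + 1.5²) ≈ 1.5 units.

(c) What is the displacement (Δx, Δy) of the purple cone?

(2.4, -0.4)

The purple cone was at about (1.5, 6.5) and moved to about (3.9, 6.1).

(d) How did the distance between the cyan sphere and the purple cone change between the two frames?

-0.9

Before: roughly 6.0 units apart; after: 5.1. That's 0.9 units closer together.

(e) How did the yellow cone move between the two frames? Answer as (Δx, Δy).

(-2.3, 0.6)

From the two frames, the yellow cone sits at roughly (11.2, 1.5) before and (8.9, 2.1) after.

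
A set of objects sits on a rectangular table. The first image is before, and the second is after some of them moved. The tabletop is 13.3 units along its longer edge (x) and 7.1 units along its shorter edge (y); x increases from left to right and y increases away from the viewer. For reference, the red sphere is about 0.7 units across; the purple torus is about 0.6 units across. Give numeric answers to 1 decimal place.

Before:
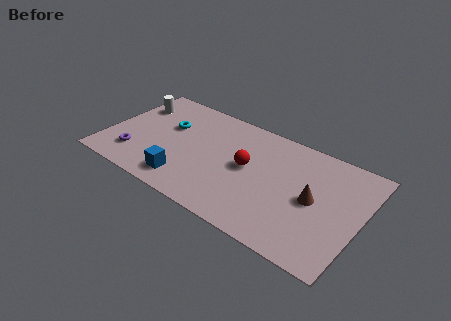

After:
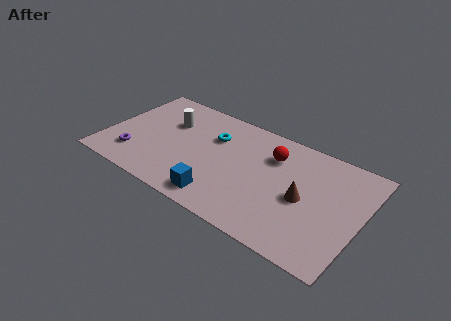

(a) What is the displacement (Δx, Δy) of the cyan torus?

(2.4, 0.4)

From the two frames, the cyan torus sits at roughly (3.0, 4.5) before and (5.4, 4.9) after.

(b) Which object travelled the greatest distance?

the cyan torus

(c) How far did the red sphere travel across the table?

1.8

The red sphere moved from about (7.4, 3.8) to (8.5, 5.2), a distance of √(1.1² + 1.4²) ≈ 1.8.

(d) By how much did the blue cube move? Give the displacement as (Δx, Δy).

(1.9, -0.2)

The blue cube was at about (4.5, 1.3) and moved to about (6.4, 1.1).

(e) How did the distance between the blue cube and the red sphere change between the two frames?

+0.8

The distance was about 3.8 in the first image and 4.6 in the second, so they moved 0.8 units further apart.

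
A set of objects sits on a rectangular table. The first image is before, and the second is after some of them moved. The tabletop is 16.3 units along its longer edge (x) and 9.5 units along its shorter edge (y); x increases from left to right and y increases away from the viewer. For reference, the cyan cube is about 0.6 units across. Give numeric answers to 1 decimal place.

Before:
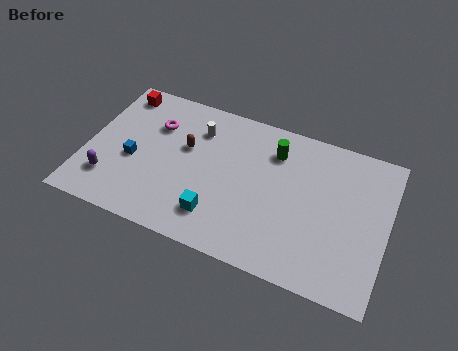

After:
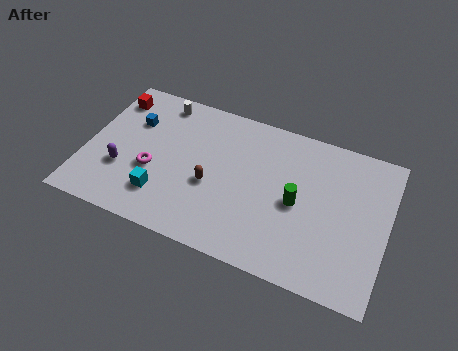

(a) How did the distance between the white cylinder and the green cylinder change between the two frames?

+4.6

They were about 4.2 units apart before and 8.8 after — 4.6 units further apart.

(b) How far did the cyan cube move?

3.0

From (7.4, 2.1) to (4.4, 2.3), the cyan cube covered √(3.0² + 0.2²) ≈ 3.0 units.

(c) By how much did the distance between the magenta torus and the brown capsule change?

+1.2

They were about 2.0 units apart before and 3.2 after — 1.2 units further apart.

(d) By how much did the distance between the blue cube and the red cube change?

-2.6

They were about 4.4 units apart before and 1.8 after — 2.6 units closer together.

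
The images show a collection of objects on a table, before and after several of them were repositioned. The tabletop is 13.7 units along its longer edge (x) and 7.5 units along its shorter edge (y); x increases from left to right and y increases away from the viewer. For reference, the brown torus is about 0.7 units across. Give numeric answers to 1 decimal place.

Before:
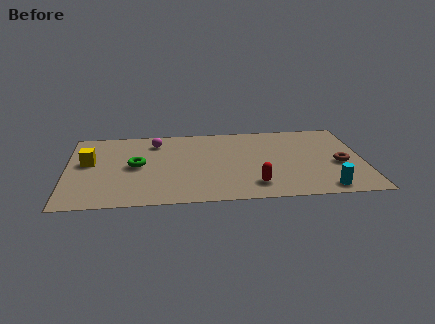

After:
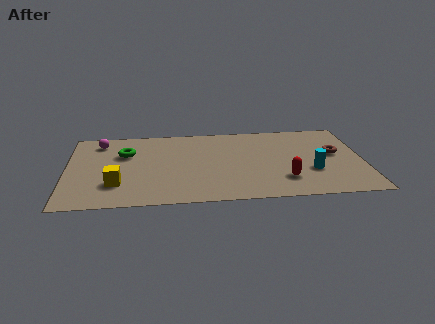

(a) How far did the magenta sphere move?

2.6

From (4.1, 6.0) to (1.5, 6.2), the magenta sphere covered √(2.6² + 0.2²) ≈ 2.6 units.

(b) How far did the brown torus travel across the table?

1.0

The brown torus moved from about (12.6, 3.2) to (12.4, 4.2), a distance of √(0.2² + 1.0²) ≈ 1.0.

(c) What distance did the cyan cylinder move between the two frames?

1.8

The cyan cylinder moved from about (11.8, 0.9) to (11.3, 2.6), a distance of √(0.5² + 1.7²) ≈ 1.8.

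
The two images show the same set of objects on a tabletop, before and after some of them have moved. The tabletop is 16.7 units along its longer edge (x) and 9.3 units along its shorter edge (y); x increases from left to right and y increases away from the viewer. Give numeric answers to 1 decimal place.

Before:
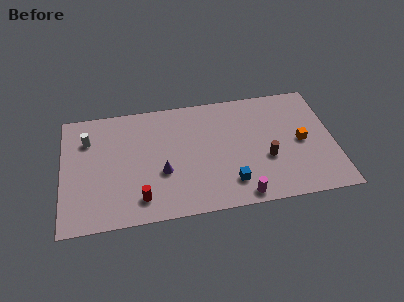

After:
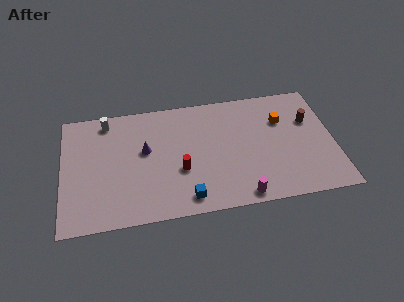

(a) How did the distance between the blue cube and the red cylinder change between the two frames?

-3.3

They were about 5.5 units apart before and 2.2 after — 3.3 units closer together.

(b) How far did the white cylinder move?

1.8

The white cylinder was near (1.6, 6.8) before and (2.8, 8.1) after, so it travelled √(1.2² + 1.3²) ≈ 1.8 units.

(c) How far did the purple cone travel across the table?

2.1

The purple cone was near (6.1, 3.5) before and (5.1, 5.4) after, so it travelled √(1.0² + 1.9²) ≈ 2.1 units.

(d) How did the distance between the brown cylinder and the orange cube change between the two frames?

-0.7

They were about 2.4 units apart before and 1.7 after — 0.7 units closer together.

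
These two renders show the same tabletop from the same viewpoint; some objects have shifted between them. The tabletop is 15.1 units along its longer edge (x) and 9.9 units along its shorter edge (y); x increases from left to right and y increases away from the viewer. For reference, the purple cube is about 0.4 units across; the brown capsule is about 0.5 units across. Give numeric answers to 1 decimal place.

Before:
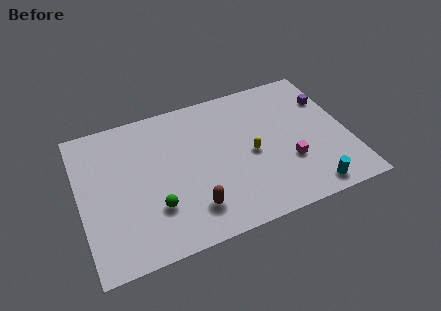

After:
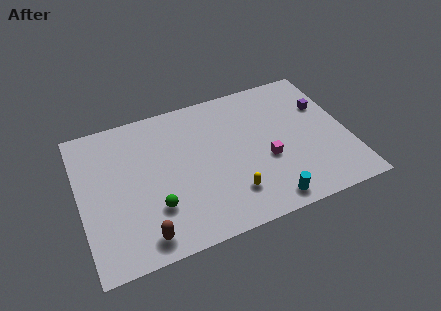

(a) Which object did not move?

the green sphere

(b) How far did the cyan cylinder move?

2.4

The cyan cylinder was near (12.5, 1.1) before and (10.1, 1.1) after, so it travelled √(2.4² + 0.0²) ≈ 2.4 units.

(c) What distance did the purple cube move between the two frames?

0.5

The purple cube moved from about (14.3, 7.0) to (14.0, 6.6), a distance of √(0.3² + 0.4²) ≈ 0.5.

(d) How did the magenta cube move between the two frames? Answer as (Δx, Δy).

(-1.2, 0.6)

From the two frames, the magenta cube sits at roughly (11.6, 3.3) before and (10.4, 3.9) after.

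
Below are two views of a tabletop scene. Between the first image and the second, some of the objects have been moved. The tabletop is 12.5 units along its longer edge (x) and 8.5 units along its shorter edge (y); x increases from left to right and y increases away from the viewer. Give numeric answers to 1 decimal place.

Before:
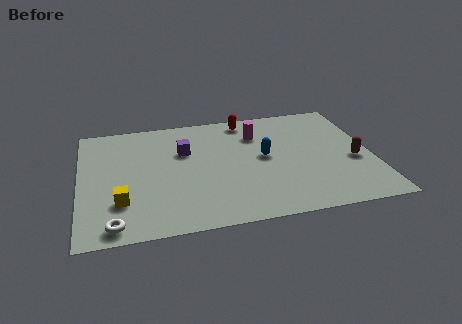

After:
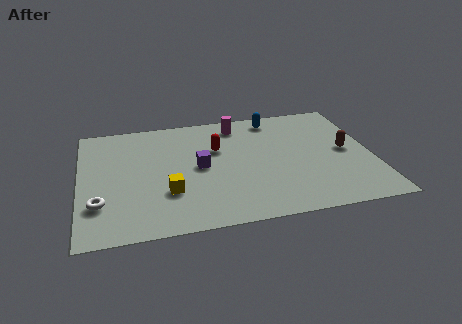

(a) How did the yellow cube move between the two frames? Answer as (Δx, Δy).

(2.0, 0.3)

The yellow cube started near (1.7, 2.4) and ended near (3.7, 2.7).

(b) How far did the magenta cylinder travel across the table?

1.2

From (7.7, 6.3) to (6.9, 7.2), the magenta cylinder covered √(0.8² + 0.9²) ≈ 1.2 units.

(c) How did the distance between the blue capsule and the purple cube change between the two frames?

+1.0

Before: roughly 3.6 units apart; after: 4.6. That's 1.0 units further apart.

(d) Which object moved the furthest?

the blue capsule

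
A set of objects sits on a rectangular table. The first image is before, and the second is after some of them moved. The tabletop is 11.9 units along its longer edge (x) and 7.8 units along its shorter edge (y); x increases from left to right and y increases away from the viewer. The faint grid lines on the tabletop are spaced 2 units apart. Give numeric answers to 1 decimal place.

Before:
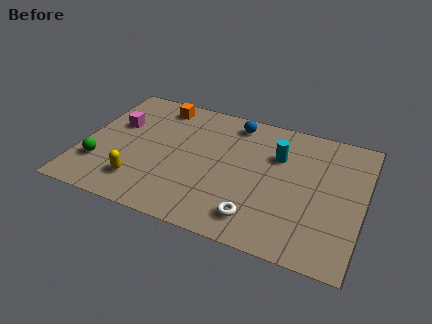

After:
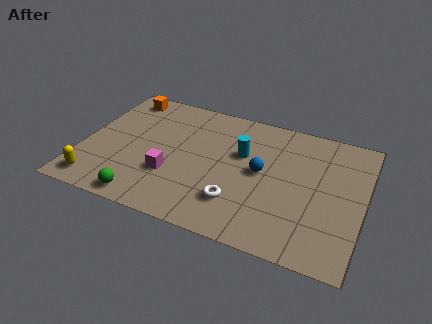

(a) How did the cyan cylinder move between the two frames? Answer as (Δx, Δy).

(-1.5, -0.4)

The cyan cylinder started near (8.2, 5.3) and ended near (6.7, 4.9).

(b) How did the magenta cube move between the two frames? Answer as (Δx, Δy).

(2.6, -2.3)

The magenta cube started near (1.3, 4.9) and ended near (3.9, 2.6).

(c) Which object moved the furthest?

the magenta cube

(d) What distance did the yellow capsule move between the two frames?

1.9

The yellow capsule was near (2.7, 1.7) before and (0.9, 1.1) after, so it travelled √(1.8² + 0.6²) ≈ 1.9 units.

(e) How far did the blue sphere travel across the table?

3.0

The blue sphere moved from about (6.2, 6.7) to (7.6, 4.1), a distance of √(1.4² + 2.6²) ≈ 3.0.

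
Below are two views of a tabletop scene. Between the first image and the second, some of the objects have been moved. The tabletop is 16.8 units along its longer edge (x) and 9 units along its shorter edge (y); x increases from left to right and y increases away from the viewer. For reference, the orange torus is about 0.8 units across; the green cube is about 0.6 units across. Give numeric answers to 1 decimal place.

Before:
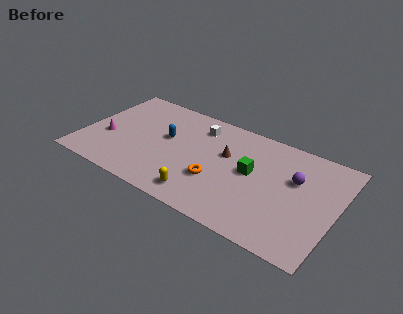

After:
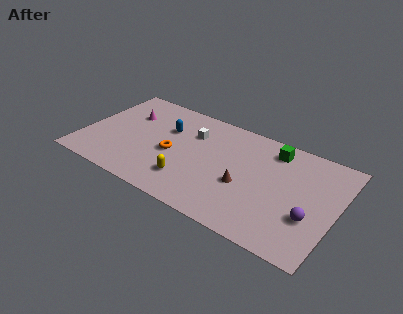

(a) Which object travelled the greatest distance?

the orange torus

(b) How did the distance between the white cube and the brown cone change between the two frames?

+2.2

Before: roughly 2.6 units apart; after: 4.8. That's 2.2 units further apart.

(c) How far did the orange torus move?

3.2

The orange torus was near (9.1, 3.1) before and (6.0, 4.0) after, so it travelled √(3.1² + 0.9²) ≈ 3.2 units.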